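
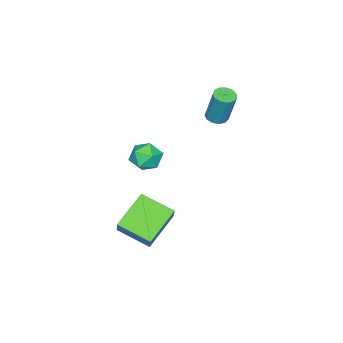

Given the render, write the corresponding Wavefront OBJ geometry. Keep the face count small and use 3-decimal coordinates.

v -3.39 3.428 2.915
v -2.952 3.822 2.757
v -2.772 4.387 4.667
v -3.21 3.992 4.825
v -3.25 3.993 2.734
v -3.069 4.558 4.645
v -3.592 3.985 2.769
v -3.411 4.55 4.679
v -3.869 3.8 2.85
v -3.689 4.364 4.76
v -3.995 3.496 2.952
v -3.815 4.061 4.862
v -3.929 3.171 3.042
v -3.748 3.736 4.952
v -3.692 2.927 3.091
v -3.511 3.492 5.001
v -3.359 2.843 3.085
v -3.178 3.407 4.995
v -3.036 2.943 3.025
v -2.855 3.508 4.935
v -2.825 3.198 2.929
v -2.645 3.763 4.839
v -2.794 3.525 2.83
v -2.614 4.09 4.74
v 1.975 3.089 3.89
v 2.258 3.512 3.155
v 3.342 2.968 4.345
v 3.625 3.391 3.61
v 3.164 3.837 4.233
v 2.32 3.912 3.952
v 3.28 2.568 3.548
v 2.436 2.643 3.267
v 3.064 3.19 2.944
v 2.992 3.974 3.367
v 2.608 2.506 4.133
v 2.536 3.29 4.556
v 3.353 1.876 -1.88
v 1.529 2.075 -0.759
v 3.126 3.615 -2.558
v 1.302 3.814 -1.437
v 4.178 2.466 -0.643
v 2.354 2.665 0.478
v 3.951 4.205 -1.321
v 2.127 4.404 -0.2
f 2 1 5
f 2 5 3
f 3 5 6
f 3 6 4
f 5 1 7
f 5 7 6
f 6 7 8
f 6 8 4
f 7 1 9
f 7 9 8
f 8 9 10
f 8 10 4
f 9 1 11
f 9 11 10
f 10 11 12
f 10 12 4
f 11 1 13
f 11 13 12
f 12 13 14
f 12 14 4
f 13 1 15
f 13 15 14
f 14 15 16
f 14 16 4
f 15 1 17
f 15 17 16
f 16 17 18
f 16 18 4
f 17 1 19
f 17 19 18
f 18 19 20
f 18 20 4
f 19 1 21
f 19 21 20
f 20 21 22
f 20 22 4
f 21 1 23
f 21 23 22
f 22 23 24
f 22 24 4
f 23 1 2
f 23 2 24
f 24 2 3
f 24 3 4
f 25 36 30
f 25 30 26
f 25 26 32
f 25 32 35
f 25 35 36
f 26 30 34
f 30 36 29
f 36 35 27
f 35 32 31
f 32 26 33
f 28 34 29
f 28 29 27
f 28 27 31
f 28 31 33
f 28 33 34
f 29 34 30
f 27 29 36
f 31 27 35
f 33 31 32
f 34 33 26
f 38 40 37
f 41 38 37
f 37 40 39
f 39 41 37
f 38 44 40
f 42 38 41
f 42 44 38
f 40 44 39
f 43 41 39
f 39 44 43
f 43 42 41
f 44 42 43



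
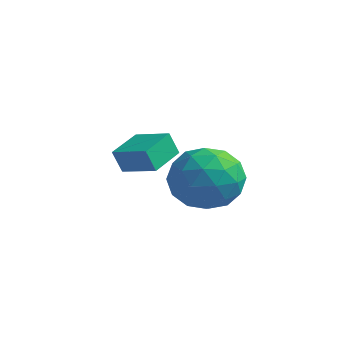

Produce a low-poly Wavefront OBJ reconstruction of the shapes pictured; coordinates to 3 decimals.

v -2.071 -2.874 2.191
v -2.288 -3.068 2.979
v -2.238 -1.642 2.447
v -2.455 -1.835 3.235
v -0.865 -2.785 2.545
v -1.082 -2.978 3.333
v -1.032 -1.552 2.801
v -1.249 -1.746 3.589
v 0.539 -2.163 3.255
v 1.692 -2.174 3.433
v 0.648 -3.866 2.447
v 1.801 -3.877 2.625
v 1.07 -3.954 3.531
v 1.003 -2.902 4.031
v 1.337 -3.138 1.849
v 1.27 -2.086 2.349
v 2.186 -2.776 2.564
v 2.021 -3.28 3.604
v 0.319 -2.76 2.276
v 0.154 -3.264 3.316
v 1.106 -2.019 3.415
v 1.234 -4.021 2.465
v 0.805 -4.067 2.998
v 1.483 -4.073 3.102
v 0.701 -2.447 3.767
v 1.379 -2.453 3.871
v 1.013 -3.499 3.929
v 0.961 -3.587 2.009
v 1.639 -3.593 2.113
v 0.857 -1.967 2.778
v 1.535 -1.973 2.882
v 1.327 -2.541 1.951
v 2.074 -2.379 3.009
v 2.138 -3.38 2.534
v 1.865 -2.946 2.078
v 1.825 -2.328 2.371
v 1.977 -2.676 3.62
v 2.041 -3.677 3.145
v 1.612 -3.722 3.678
v 1.572 -3.103 3.971
v 2.267 -3.03 3.109
v 0.299 -2.363 2.735
v 0.363 -3.364 2.26
v 0.768 -2.937 1.909
v 0.728 -2.318 2.202
v 0.202 -2.66 3.346
v 0.266 -3.661 2.871
v 0.515 -3.712 3.509
v 0.475 -3.094 3.802
v 0.073 -3.01 2.771
f 2 4 1
f 5 2 1
f 1 4 3
f 3 5 1
f 2 8 4
f 6 2 5
f 6 8 2
f 4 8 3
f 7 5 3
f 3 8 7
f 7 6 5
f 8 6 7
f 9 46 25
f 46 20 49
f 25 49 14
f 46 49 25
f 9 25 21
f 25 14 26
f 21 26 10
f 25 26 21
f 9 21 30
f 21 10 31
f 30 31 16
f 21 31 30
f 9 30 42
f 30 16 45
f 42 45 19
f 30 45 42
f 9 42 46
f 42 19 50
f 46 50 20
f 42 50 46
f 10 26 37
f 26 14 40
f 37 40 18
f 26 40 37
f 14 49 27
f 49 20 48
f 27 48 13
f 49 48 27
f 20 50 47
f 50 19 43
f 47 43 11
f 50 43 47
f 19 45 44
f 45 16 32
f 44 32 15
f 45 32 44
f 16 31 36
f 31 10 33
f 36 33 17
f 31 33 36
f 12 38 24
f 38 18 39
f 24 39 13
f 38 39 24
f 12 24 22
f 24 13 23
f 22 23 11
f 24 23 22
f 12 22 29
f 22 11 28
f 29 28 15
f 22 28 29
f 12 29 34
f 29 15 35
f 34 35 17
f 29 35 34
f 12 34 38
f 34 17 41
f 38 41 18
f 34 41 38
f 13 39 27
f 39 18 40
f 27 40 14
f 39 40 27
f 11 23 47
f 23 13 48
f 47 48 20
f 23 48 47
f 15 28 44
f 28 11 43
f 44 43 19
f 28 43 44
f 17 35 36
f 35 15 32
f 36 32 16
f 35 32 36
f 18 41 37
f 41 17 33
f 37 33 10
f 41 33 37



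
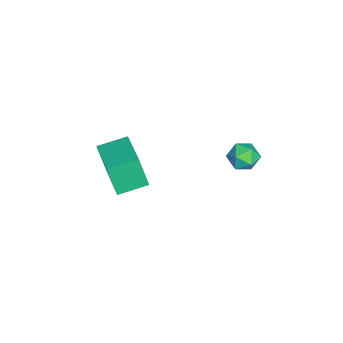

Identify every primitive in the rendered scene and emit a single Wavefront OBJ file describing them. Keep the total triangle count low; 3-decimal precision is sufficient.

v 3.192 1.576 1.121
v 3.503 1.043 1.362
v 2.457 1.497 1.898
v 2.768 0.964 2.139
v 3.051 1.562 2.184
v 3.505 1.61 1.704
v 2.455 0.93 1.556
v 2.909 0.978 1.076
v 3.048 0.644 1.631
v 3.416 1.034 2.019
v 2.544 1.506 1.241
v 2.912 1.896 1.629
v 2.835 -3.729 -0.185
v 2.67 -4.123 1.158
v 2.341 -2.654 0.069
v 2.176 -3.048 1.413
v 4.464 -3.072 0.207
v 4.299 -3.466 1.551
v 3.97 -1.997 0.462
v 3.805 -2.391 1.805
f 1 12 6
f 1 6 2
f 1 2 8
f 1 8 11
f 1 11 12
f 2 6 10
f 6 12 5
f 12 11 3
f 11 8 7
f 8 2 9
f 4 10 5
f 4 5 3
f 4 3 7
f 4 7 9
f 4 9 10
f 5 10 6
f 3 5 12
f 7 3 11
f 9 7 8
f 10 9 2
f 14 16 13
f 17 14 13
f 13 16 15
f 15 17 13
f 14 20 16
f 18 14 17
f 18 20 14
f 16 20 15
f 19 17 15
f 15 20 19
f 19 18 17
f 20 18 19



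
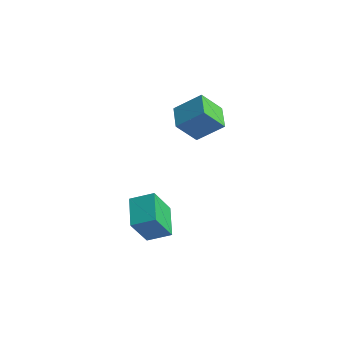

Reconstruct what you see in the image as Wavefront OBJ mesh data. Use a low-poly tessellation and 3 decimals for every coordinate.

v -1.048 -2.881 -2.428
v -2.372 -2.151 -1.451
v -1.418 -1.839 -3.707
v -2.742 -1.109 -2.729
v -0.278 -2.071 -1.991
v -1.602 -1.341 -1.013
v -0.648 -1.029 -3.269
v -1.972 -0.299 -2.292
v -3.24 0.779 2.091
v -4.459 1.421 2.734
v -3.209 1.862 1.068
v -4.428 2.503 1.711
v -2.272 1.657 3.049
v -3.491 2.298 3.692
v -2.241 2.739 2.026
v -3.46 3.381 2.669
f 2 4 1
f 5 2 1
f 1 4 3
f 3 5 1
f 2 8 4
f 6 2 5
f 6 8 2
f 4 8 3
f 7 5 3
f 3 8 7
f 7 6 5
f 8 6 7
f 10 12 9
f 13 10 9
f 9 12 11
f 11 13 9
f 10 16 12
f 14 10 13
f 14 16 10
f 12 16 11
f 15 13 11
f 11 16 15
f 15 14 13
f 16 14 15



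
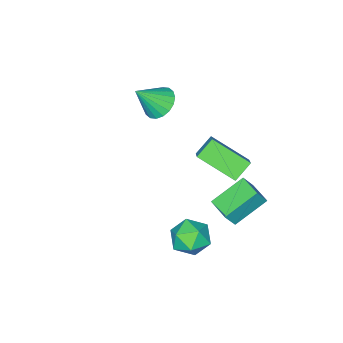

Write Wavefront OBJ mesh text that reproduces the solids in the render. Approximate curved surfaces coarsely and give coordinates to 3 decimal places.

v 2.699 2.662 -3.013
v 3.52 2.968 -2.604
v 3.52 2.012 -4.176
v 4.341 2.318 -3.767
v 3.821 1.622 -3.343
v 3.313 2.024 -2.624
v 3.727 2.956 -4.156
v 3.219 3.358 -3.437
v 4.156 3.15 -3.311
v 4.214 2.326 -2.808
v 2.826 2.654 -3.972
v 2.884 1.83 -3.469
v 0.166 -2.714 -0.14
v 0.85 -2.596 -0.665
v 1.154 -3.186 1.04
v 0.812 -2.251 -0.495
v 0.646 -1.997 -0.254
v 0.385 -1.885 0.009
v 0.08 -1.937 0.243
v -0.207 -2.143 0.4
v -0.42 -2.462 0.451
v -0.518 -2.831 0.385
v -0.479 -3.177 0.215
v -0.313 -3.431 -0.026
v -0.052 -3.543 -0.289
v 0.252 -3.49 -0.523
v 0.539 -3.284 -0.681
v 0.753 -2.965 -0.732
v 0.874 0.181 -1.204
v 0.038 0.254 -0.525
v 0.219 1.798 -2.183
v -0.617 1.87 -1.503
v 1.437 0.79 -0.577
v 0.601 0.862 0.103
v 0.782 2.406 -1.555
v -0.054 2.479 -0.876
v 1.141 1.973 -3.635
v -0.309 2.421 -2.687
v 1.45 3.069 -3.681
v -0.001 3.518 -2.733
v 1.661 1.862 -2.787
v 0.21 2.311 -1.839
v 1.969 2.959 -2.833
v 0.519 3.407 -1.885
f 1 12 6
f 1 6 2
f 1 2 8
f 1 8 11
f 1 11 12
f 2 6 10
f 6 12 5
f 12 11 3
f 11 8 7
f 8 2 9
f 4 10 5
f 4 5 3
f 4 3 7
f 4 7 9
f 4 9 10
f 5 10 6
f 3 5 12
f 7 3 11
f 9 7 8
f 10 9 2
f 14 13 16
f 14 16 15
f 16 13 17
f 16 17 15
f 17 13 18
f 17 18 15
f 18 13 19
f 18 19 15
f 19 13 20
f 19 20 15
f 20 13 21
f 20 21 15
f 21 13 22
f 21 22 15
f 22 13 23
f 22 23 15
f 23 13 24
f 23 24 15
f 24 13 25
f 24 25 15
f 25 13 26
f 25 26 15
f 26 13 27
f 26 27 15
f 27 13 28
f 27 28 15
f 28 13 14
f 28 14 15
f 30 32 29
f 33 30 29
f 29 32 31
f 31 33 29
f 30 36 32
f 34 30 33
f 34 36 30
f 32 36 31
f 35 33 31
f 31 36 35
f 35 34 33
f 36 34 35
f 38 40 37
f 41 38 37
f 37 40 39
f 39 41 37
f 38 44 40
f 42 38 41
f 42 44 38
f 40 44 39
f 43 41 39
f 39 44 43
f 43 42 41
f 44 42 43



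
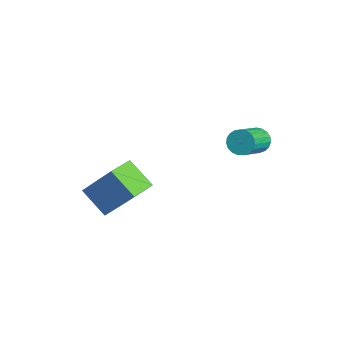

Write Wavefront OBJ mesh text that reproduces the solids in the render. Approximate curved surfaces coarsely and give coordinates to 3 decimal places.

v 1.093 2.688 0.662
v 1.356 3.114 0.935
v 2.17 2.137 1.672
v 1.907 1.712 1.398
v 1.172 3.069 1.078
v 1.987 2.092 1.815
v 0.975 2.959 1.15
v 1.79 1.982 1.886
v 0.798 2.801 1.137
v 1.613 1.824 1.873
v 0.672 2.624 1.041
v 1.487 1.648 1.778
v 0.619 2.459 0.881
v 1.434 1.482 1.617
v 0.648 2.333 0.682
v 1.462 1.356 1.419
v 0.753 2.268 0.48
v 1.568 1.291 1.216
v 0.917 2.276 0.309
v 1.732 1.299 1.046
v 1.112 2.356 0.199
v 1.927 1.379 0.936
v 1.303 2.493 0.169
v 2.118 1.516 0.906
v 1.458 2.664 0.225
v 2.273 1.687 0.961
v 1.549 2.839 0.356
v 2.364 1.862 1.092
v 1.562 2.988 0.539
v 2.377 2.011 1.276
v 1.494 3.085 0.744
v 2.308 2.108 1.481
v -1.698 -1.609 -4.002
v -2.681 -2.181 -3.118
v -0.76 -0.732 -2.392
v -1.742 -1.303 -1.508
v -1.018 -2.577 -3.872
v -2 -3.148 -2.988
v -0.079 -1.699 -2.262
v -1.062 -2.271 -1.378
f 2 1 5
f 2 5 3
f 3 5 6
f 3 6 4
f 5 1 7
f 5 7 6
f 6 7 8
f 6 8 4
f 7 1 9
f 7 9 8
f 8 9 10
f 8 10 4
f 9 1 11
f 9 11 10
f 10 11 12
f 10 12 4
f 11 1 13
f 11 13 12
f 12 13 14
f 12 14 4
f 13 1 15
f 13 15 14
f 14 15 16
f 14 16 4
f 15 1 17
f 15 17 16
f 16 17 18
f 16 18 4
f 17 1 19
f 17 19 18
f 18 19 20
f 18 20 4
f 19 1 21
f 19 21 20
f 20 21 22
f 20 22 4
f 21 1 23
f 21 23 22
f 22 23 24
f 22 24 4
f 23 1 25
f 23 25 24
f 24 25 26
f 24 26 4
f 25 1 27
f 25 27 26
f 26 27 28
f 26 28 4
f 27 1 29
f 27 29 28
f 28 29 30
f 28 30 4
f 29 1 31
f 29 31 30
f 30 31 32
f 30 32 4
f 31 1 2
f 31 2 32
f 32 2 3
f 32 3 4
f 34 36 33
f 37 34 33
f 33 36 35
f 35 37 33
f 34 40 36
f 38 34 37
f 38 40 34
f 36 40 35
f 39 37 35
f 35 40 39
f 39 38 37
f 40 38 39



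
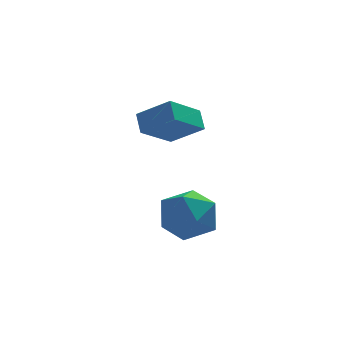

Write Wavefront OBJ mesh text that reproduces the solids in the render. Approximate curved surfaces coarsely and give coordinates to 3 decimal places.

v -0.226 -1.197 0.18
v 0.833 -1.004 0.469
v 0.327 -2.396 -1.049
v 1.386 -2.203 -0.76
v 0.702 -2.726 -0.052
v 0.36 -1.985 0.707
v 0.8 -1.415 -1.287
v 0.458 -0.674 -0.528
v 1.467 -1.139 -0.438
v 1.407 -1.949 0.325
v -0.247 -1.451 -0.905
v -0.307 -2.261 -0.142
v 0.352 0.709 1.922
v -0.748 -0.124 2.789
v 0.292 1.365 2.476
v -0.808 0.531 3.343
v 1.388 0.149 2.697
v 0.288 -0.685 3.564
v 1.328 0.804 3.251
v 0.228 -0.029 4.118
f 1 12 6
f 1 6 2
f 1 2 8
f 1 8 11
f 1 11 12
f 2 6 10
f 6 12 5
f 12 11 3
f 11 8 7
f 8 2 9
f 4 10 5
f 4 5 3
f 4 3 7
f 4 7 9
f 4 9 10
f 5 10 6
f 3 5 12
f 7 3 11
f 9 7 8
f 10 9 2
f 14 16 13
f 17 14 13
f 13 16 15
f 15 17 13
f 14 20 16
f 18 14 17
f 18 20 14
f 16 20 15
f 19 17 15
f 15 20 19
f 19 18 17
f 20 18 19



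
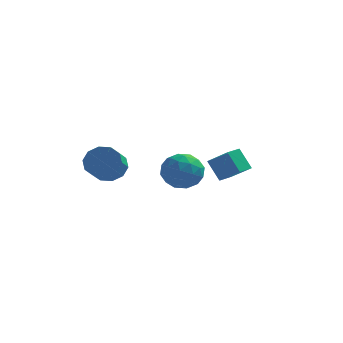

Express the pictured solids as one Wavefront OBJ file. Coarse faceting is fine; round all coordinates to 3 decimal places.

v -3.841 -1.87 -1.983
v -3.525 -2.382 -2.757
v -3.543 -3.461 -2.05
v -3.859 -2.95 -1.277
v -3.04 -2.189 -2.45
v -3.058 -3.268 -1.743
v -2.861 -1.874 -1.964
v -2.879 -2.953 -1.258
v -3.056 -1.558 -1.486
v -3.074 -2.637 -0.78
v -3.551 -1.361 -1.198
v -3.569 -2.44 -0.491
v -4.157 -1.359 -1.21
v -4.175 -2.438 -0.503
v -4.642 -1.552 -1.517
v -4.66 -2.631 -0.81
v -4.821 -1.867 -2.002
v -4.839 -2.946 -1.296
v -4.626 -2.183 -2.48
v -4.644 -3.262 -1.774
v -4.131 -2.38 -2.769
v -4.149 -3.459 -2.062
v -1.804 1.14 -3.47
v -1.097 1.884 -2.871
v -0.543 -0.284 -3.189
v 0.164 0.46 -2.59
v -0.878 0.125 -2.125
v -1.657 1.005 -2.299
v 0.017 0.595 -3.761
v -0.762 1.475 -3.935
v 0.028 1.547 -3.05
v -0.525 1.257 -2.039
v -1.115 0.343 -4.021
v -1.668 0.053 -3.01
v -1.561 1.637 -3.195
v -0.079 -0.037 -2.865
v -0.691 -0.234 -2.592
v -0.276 0.203 -2.24
v -1.89 1.121 -2.859
v -1.475 1.558 -2.507
v -1.346 0.524 -2.069
v -0.165 0.042 -3.553
v 0.25 0.479 -3.201
v -1.364 1.397 -3.82
v -0.949 1.834 -3.468
v -0.294 1.076 -3.991
v -0.484 1.876 -2.948
v 0.257 1.039 -2.783
v 0.17 1.118 -3.472
v -0.288 1.635 -3.574
v -0.809 1.705 -2.354
v -0.068 0.868 -2.189
v -0.68 0.672 -1.916
v -1.138 1.189 -2.018
v -0.148 1.507 -2.46
v -1.572 0.732 -3.871
v -0.831 -0.105 -3.706
v -0.502 0.411 -4.042
v -0.96 0.928 -4.144
v -1.897 0.561 -3.277
v -1.156 -0.276 -3.112
v -1.352 -0.035 -2.486
v -1.81 0.482 -2.588
v -1.492 0.093 -3.6
v 1.157 -2.283 -1.046
v 2.264 -2.851 -0.156
v 1.557 -1.511 -1.05
v 2.664 -2.079 -0.16
v 1.836 -2.641 -2.12
v 2.943 -3.209 -1.23
v 2.236 -1.869 -2.124
v 3.343 -2.437 -1.234
f 2 1 5
f 2 5 3
f 3 5 6
f 3 6 4
f 5 1 7
f 5 7 6
f 6 7 8
f 6 8 4
f 7 1 9
f 7 9 8
f 8 9 10
f 8 10 4
f 9 1 11
f 9 11 10
f 10 11 12
f 10 12 4
f 11 1 13
f 11 13 12
f 12 13 14
f 12 14 4
f 13 1 15
f 13 15 14
f 14 15 16
f 14 16 4
f 15 1 17
f 15 17 16
f 16 17 18
f 16 18 4
f 17 1 19
f 17 19 18
f 18 19 20
f 18 20 4
f 19 1 21
f 19 21 20
f 20 21 22
f 20 22 4
f 21 1 2
f 21 2 22
f 22 2 3
f 22 3 4
f 23 60 39
f 60 34 63
f 39 63 28
f 60 63 39
f 23 39 35
f 39 28 40
f 35 40 24
f 39 40 35
f 23 35 44
f 35 24 45
f 44 45 30
f 35 45 44
f 23 44 56
f 44 30 59
f 56 59 33
f 44 59 56
f 23 56 60
f 56 33 64
f 60 64 34
f 56 64 60
f 24 40 51
f 40 28 54
f 51 54 32
f 40 54 51
f 28 63 41
f 63 34 62
f 41 62 27
f 63 62 41
f 34 64 61
f 64 33 57
f 61 57 25
f 64 57 61
f 33 59 58
f 59 30 46
f 58 46 29
f 59 46 58
f 30 45 50
f 45 24 47
f 50 47 31
f 45 47 50
f 26 52 38
f 52 32 53
f 38 53 27
f 52 53 38
f 26 38 36
f 38 27 37
f 36 37 25
f 38 37 36
f 26 36 43
f 36 25 42
f 43 42 29
f 36 42 43
f 26 43 48
f 43 29 49
f 48 49 31
f 43 49 48
f 26 48 52
f 48 31 55
f 52 55 32
f 48 55 52
f 27 53 41
f 53 32 54
f 41 54 28
f 53 54 41
f 25 37 61
f 37 27 62
f 61 62 34
f 37 62 61
f 29 42 58
f 42 25 57
f 58 57 33
f 42 57 58
f 31 49 50
f 49 29 46
f 50 46 30
f 49 46 50
f 32 55 51
f 55 31 47
f 51 47 24
f 55 47 51
f 66 68 65
f 69 66 65
f 65 68 67
f 67 69 65
f 66 72 68
f 70 66 69
f 70 72 66
f 68 72 67
f 71 69 67
f 67 72 71
f 71 70 69
f 72 70 71



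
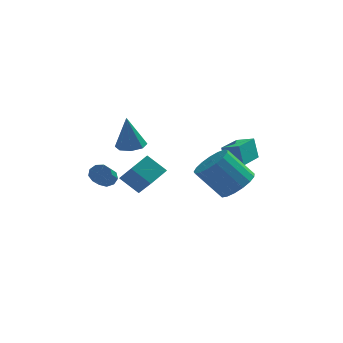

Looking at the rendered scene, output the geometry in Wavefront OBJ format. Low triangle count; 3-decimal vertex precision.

v 2.251 2.191 -2.648
v 2.018 2.496 -1.49
v 3.026 4.122 -3
v 2.793 4.427 -1.842
v 3.107 1.893 -2.398
v 2.874 2.198 -1.24
v 3.882 3.824 -2.75
v 3.649 4.129 -1.592
v -1.389 1.572 -3.54
v -2.361 1.94 -2.693
v -2.036 2.837 -4.832
v -3.008 3.205 -3.985
v -0.632 2.455 -3.055
v -1.604 2.823 -2.208
v -1.279 3.72 -4.347
v -2.251 4.088 -3.5
v -3.472 0.3 -2.503
v -2.92 0.214 -2.537
v -3.115 -1.466 -1.451
v -3.668 -1.38 -1.417
v -3.001 0.424 -2.227
v -3.196 -1.257 -1.141
v -3.302 0.576 -2.046
v -3.498 -1.105 -0.96
v -3.683 0.599 -2.079
v -3.879 -1.082 -0.993
v -3.966 0.482 -2.31
v -4.161 -1.198 -1.224
v -4.017 0.28 -2.632
v -4.212 -1.4 -1.546
v -3.813 0.088 -2.893
v -4.009 -1.592 -1.807
v -3.45 -0.005 -2.972
v -3.646 -1.686 -1.886
v -3.098 0.044 -2.831
v -3.293 -1.636 -1.745
v 2.796 0.414 -3.03
v 3.597 0.685 -2.375
v 2.305 0.878 -0.874
v 1.504 0.606 -1.53
v 3.44 1.133 -2.568
v 2.147 1.325 -1.068
v 3.135 1.416 -2.867
v 1.842 1.608 -1.367
v 2.752 1.469 -3.204
v 1.46 1.661 -1.703
v 2.38 1.28 -3.5
v 1.087 1.473 -2
v 2.103 0.893 -3.689
v 0.81 1.086 -2.189
v 1.985 0.396 -3.727
v 0.692 0.589 -2.227
v 2.052 -0.097 -3.606
v 0.76 0.096 -2.105
v 2.291 -0.473 -3.352
v 0.998 -0.28 -1.852
v 2.645 -0.645 -3.025
v 1.352 -0.453 -1.524
v 3.033 -0.576 -2.699
v 1.741 -0.383 -1.199
v 3.368 -0.279 -2.449
v 2.075 -0.087 -0.948
v 3.571 0.176 -2.332
v 2.279 0.368 -0.831
v -2.403 3.128 -1.633
v -1.865 3.714 -1.549
v -2.617 3.052 0.273
v -2.437 3.927 -1.605
v -2.988 3.671 -1.678
v -3.197 3.097 -1.724
v -2.94 2.541 -1.717
v -2.368 2.329 -1.661
v -1.817 2.585 -1.589
v -1.608 3.158 -1.542
f 2 4 1
f 5 2 1
f 1 4 3
f 3 5 1
f 2 8 4
f 6 2 5
f 6 8 2
f 4 8 3
f 7 5 3
f 3 8 7
f 7 6 5
f 8 6 7
f 10 12 9
f 13 10 9
f 9 12 11
f 11 13 9
f 10 16 12
f 14 10 13
f 14 16 10
f 12 16 11
f 15 13 11
f 11 16 15
f 15 14 13
f 16 14 15
f 18 17 21
f 18 21 19
f 19 21 22
f 19 22 20
f 21 17 23
f 21 23 22
f 22 23 24
f 22 24 20
f 23 17 25
f 23 25 24
f 24 25 26
f 24 26 20
f 25 17 27
f 25 27 26
f 26 27 28
f 26 28 20
f 27 17 29
f 27 29 28
f 28 29 30
f 28 30 20
f 29 17 31
f 29 31 30
f 30 31 32
f 30 32 20
f 31 17 33
f 31 33 32
f 32 33 34
f 32 34 20
f 33 17 35
f 33 35 34
f 34 35 36
f 34 36 20
f 35 17 18
f 35 18 36
f 36 18 19
f 36 19 20
f 38 37 41
f 38 41 39
f 39 41 42
f 39 42 40
f 41 37 43
f 41 43 42
f 42 43 44
f 42 44 40
f 43 37 45
f 43 45 44
f 44 45 46
f 44 46 40
f 45 37 47
f 45 47 46
f 46 47 48
f 46 48 40
f 47 37 49
f 47 49 48
f 48 49 50
f 48 50 40
f 49 37 51
f 49 51 50
f 50 51 52
f 50 52 40
f 51 37 53
f 51 53 52
f 52 53 54
f 52 54 40
f 53 37 55
f 53 55 54
f 54 55 56
f 54 56 40
f 55 37 57
f 55 57 56
f 56 57 58
f 56 58 40
f 57 37 59
f 57 59 58
f 58 59 60
f 58 60 40
f 59 37 61
f 59 61 60
f 60 61 62
f 60 62 40
f 61 37 63
f 61 63 62
f 62 63 64
f 62 64 40
f 63 37 38
f 63 38 64
f 64 38 39
f 64 39 40
f 66 65 68
f 66 68 67
f 68 65 69
f 68 69 67
f 69 65 70
f 69 70 67
f 70 65 71
f 70 71 67
f 71 65 72
f 71 72 67
f 72 65 73
f 72 73 67
f 73 65 74
f 73 74 67
f 74 65 66
f 74 66 67



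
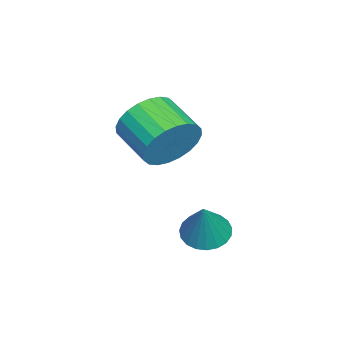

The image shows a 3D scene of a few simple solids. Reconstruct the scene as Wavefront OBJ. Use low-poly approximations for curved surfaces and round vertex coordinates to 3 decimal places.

v -1.101 -1.32 -2.82
v -0.741 -1.937 -2.974
v -0.339 -1.22 -1.44
v -0.557 -1.725 -3.091
v -0.467 -1.444 -3.161
v -0.487 -1.141 -3.172
v -0.613 -0.87 -3.123
v -0.823 -0.676 -3.021
v -1.081 -0.593 -2.884
v -1.343 -0.637 -2.737
v -1.563 -0.799 -2.604
v -1.703 -1.05 -2.508
v -1.739 -1.349 -2.466
v -1.664 -1.643 -2.486
v -1.492 -1.88 -2.563
v -1.253 -2.022 -2.685
v -0.987 -2.041 -2.83
v -1.805 -2.432 0.082
v -1.277 -2.504 0.893
v -2.148 -3.52 1.369
v -2.675 -3.448 0.558
v -1.53 -2.24 0.992
v -2.401 -3.256 1.469
v -1.825 -2.006 0.953
v -2.696 -3.022 1.429
v -2.117 -1.837 0.781
v -2.987 -2.853 1.258
v -2.361 -1.758 0.503
v -3.231 -2.774 0.979
v -2.52 -1.782 0.161
v -3.391 -2.798 0.637
v -2.571 -1.905 -0.194
v -3.441 -2.921 0.283
v -2.505 -2.108 -0.506
v -3.375 -3.124 -0.03
v -2.332 -2.36 -0.729
v -3.203 -3.376 -0.253
v -2.079 -2.624 -0.829
v -2.95 -3.64 -0.352
v -1.784 -2.858 -0.789
v -2.655 -3.874 -0.313
v -1.493 -3.027 -0.618
v -2.363 -4.043 -0.141
v -1.249 -3.106 -0.339
v -2.119 -4.122 0.137
v -1.089 -3.082 0.003
v -1.96 -4.098 0.479
v -1.039 -2.959 0.357
v -1.909 -3.975 0.834
v -1.105 -2.756 0.67
v -1.975 -3.772 1.146
f 2 1 4
f 2 4 3
f 4 1 5
f 4 5 3
f 5 1 6
f 5 6 3
f 6 1 7
f 6 7 3
f 7 1 8
f 7 8 3
f 8 1 9
f 8 9 3
f 9 1 10
f 9 10 3
f 10 1 11
f 10 11 3
f 11 1 12
f 11 12 3
f 12 1 13
f 12 13 3
f 13 1 14
f 13 14 3
f 14 1 15
f 14 15 3
f 15 1 16
f 15 16 3
f 16 1 17
f 16 17 3
f 17 1 2
f 17 2 3
f 19 18 22
f 19 22 20
f 20 22 23
f 20 23 21
f 22 18 24
f 22 24 23
f 23 24 25
f 23 25 21
f 24 18 26
f 24 26 25
f 25 26 27
f 25 27 21
f 26 18 28
f 26 28 27
f 27 28 29
f 27 29 21
f 28 18 30
f 28 30 29
f 29 30 31
f 29 31 21
f 30 18 32
f 30 32 31
f 31 32 33
f 31 33 21
f 32 18 34
f 32 34 33
f 33 34 35
f 33 35 21
f 34 18 36
f 34 36 35
f 35 36 37
f 35 37 21
f 36 18 38
f 36 38 37
f 37 38 39
f 37 39 21
f 38 18 40
f 38 40 39
f 39 40 41
f 39 41 21
f 40 18 42
f 40 42 41
f 41 42 43
f 41 43 21
f 42 18 44
f 42 44 43
f 43 44 45
f 43 45 21
f 44 18 46
f 44 46 45
f 45 46 47
f 45 47 21
f 46 18 48
f 46 48 47
f 47 48 49
f 47 49 21
f 48 18 50
f 48 50 49
f 49 50 51
f 49 51 21
f 50 18 19
f 50 19 51
f 51 19 20
f 51 20 21



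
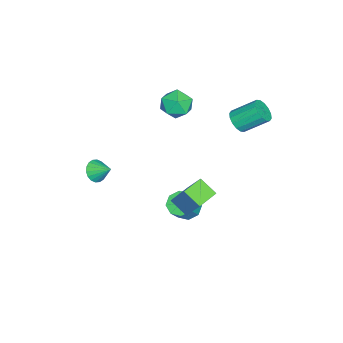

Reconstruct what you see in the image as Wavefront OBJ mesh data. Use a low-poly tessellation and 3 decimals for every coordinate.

v -4.938 -0.545 2.69
v -4.274 0.025 1.949
v -3.486 -1.585 3.191
v -2.822 -1.015 2.45
v -3.22 -0.487 3.386
v -4.117 0.156 3.077
v -3.643 -1.716 2.063
v -4.54 -1.073 1.754
v -3.474 -0.699 1.562
v -3.212 0.06 2.379
v -4.548 -1.62 2.761
v -4.286 -0.861 3.578
v -3.042 3.271 2.673
v -2.685 3.78 2.124
v -3.021 5.218 3.237
v -3.378 4.709 3.787
v -3.099 3.769 2.012
v -3.436 5.208 3.125
v -3.499 3.625 2.078
v -3.835 5.063 3.191
v -3.776 3.386 2.303
v -4.112 4.824 3.416
v -3.856 3.116 2.628
v -4.192 4.554 3.741
v -3.718 2.887 2.964
v -4.055 4.326 4.078
v -3.399 2.762 3.223
v -3.735 4.2 4.336
v -2.984 2.772 3.335
v -3.321 4.211 4.448
v -2.585 2.917 3.269
v -2.921 4.355 4.382
v -2.308 3.156 3.044
v -2.644 4.594 4.157
v -2.228 3.426 2.719
v -2.564 4.864 3.832
v -2.365 3.654 2.382
v -2.702 5.093 3.496
v 0.971 -4.145 -0.634
v 1.744 -4.193 -0.873
v 1.249 -3.115 0.054
v 1.594 -3.985 -1.126
v 1.321 -3.807 -1.282
v 0.979 -3.697 -1.309
v 0.635 -3.676 -1.202
v 0.358 -3.748 -0.983
v 0.203 -3.898 -0.695
v 0.199 -4.098 -0.395
v 0.349 -4.306 -0.142
v 0.621 -4.483 0.014
v 0.964 -4.594 0.041
v 1.307 -4.615 -0.066
v 1.585 -4.543 -0.285
v 1.74 -4.393 -0.573
v -1.019 0.849 -4.448
v -0.311 1.141 -4.941
v 0.506 0.943 -3.884
v -0.201 0.651 -3.392
v -0.629 1.657 -4.598
v 0.189 1.459 -3.542
v -1.174 1.701 -4.168
v -0.357 1.503 -3.112
v -1.629 1.245 -3.902
v -0.812 1.047 -2.845
v -1.726 0.557 -3.956
v -0.909 0.359 -2.899
v -1.409 0.041 -4.298
v -0.591 -0.157 -3.242
v -0.863 -0.003 -4.728
v -0.046 -0.201 -3.672
v -0.408 0.453 -4.995
v 0.409 0.255 -3.938
v 1.633 1.66 -0.019
v 2.287 2.666 1.692
v 1.978 2.696 -0.76
v 2.633 3.702 0.951
v 2.947 1.098 -0.191
v 3.602 2.104 1.52
v 3.293 2.134 -0.932
v 3.947 3.14 0.779
f 1 12 6
f 1 6 2
f 1 2 8
f 1 8 11
f 1 11 12
f 2 6 10
f 6 12 5
f 12 11 3
f 11 8 7
f 8 2 9
f 4 10 5
f 4 5 3
f 4 3 7
f 4 7 9
f 4 9 10
f 5 10 6
f 3 5 12
f 7 3 11
f 9 7 8
f 10 9 2
f 14 13 17
f 14 17 15
f 15 17 18
f 15 18 16
f 17 13 19
f 17 19 18
f 18 19 20
f 18 20 16
f 19 13 21
f 19 21 20
f 20 21 22
f 20 22 16
f 21 13 23
f 21 23 22
f 22 23 24
f 22 24 16
f 23 13 25
f 23 25 24
f 24 25 26
f 24 26 16
f 25 13 27
f 25 27 26
f 26 27 28
f 26 28 16
f 27 13 29
f 27 29 28
f 28 29 30
f 28 30 16
f 29 13 31
f 29 31 30
f 30 31 32
f 30 32 16
f 31 13 33
f 31 33 32
f 32 33 34
f 32 34 16
f 33 13 35
f 33 35 34
f 34 35 36
f 34 36 16
f 35 13 37
f 35 37 36
f 36 37 38
f 36 38 16
f 37 13 14
f 37 14 38
f 38 14 15
f 38 15 16
f 40 39 42
f 40 42 41
f 42 39 43
f 42 43 41
f 43 39 44
f 43 44 41
f 44 39 45
f 44 45 41
f 45 39 46
f 45 46 41
f 46 39 47
f 46 47 41
f 47 39 48
f 47 48 41
f 48 39 49
f 48 49 41
f 49 39 50
f 49 50 41
f 50 39 51
f 50 51 41
f 51 39 52
f 51 52 41
f 52 39 53
f 52 53 41
f 53 39 54
f 53 54 41
f 54 39 40
f 54 40 41
f 56 55 59
f 56 59 57
f 57 59 60
f 57 60 58
f 59 55 61
f 59 61 60
f 60 61 62
f 60 62 58
f 61 55 63
f 61 63 62
f 62 63 64
f 62 64 58
f 63 55 65
f 63 65 64
f 64 65 66
f 64 66 58
f 65 55 67
f 65 67 66
f 66 67 68
f 66 68 58
f 67 55 69
f 67 69 68
f 68 69 70
f 68 70 58
f 69 55 71
f 69 71 70
f 70 71 72
f 70 72 58
f 71 55 56
f 71 56 72
f 72 56 57
f 72 57 58
f 74 76 73
f 77 74 73
f 73 76 75
f 75 77 73
f 74 80 76
f 78 74 77
f 78 80 74
f 76 80 75
f 79 77 75
f 75 80 79
f 79 78 77
f 80 78 79



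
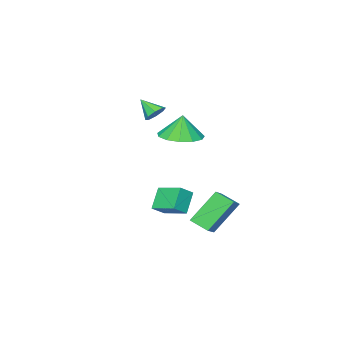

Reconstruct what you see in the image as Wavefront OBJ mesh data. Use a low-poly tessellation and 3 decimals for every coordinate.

v -2.269 -1.942 -2.55
v -1.574 -2.048 -2.054
v -2.357 -0.557 -2.128
v -1.662 -0.664 -1.633
v -1.518 -1.596 -3.527
v -0.823 -1.703 -3.032
v -1.606 -0.212 -3.106
v -0.911 -0.318 -2.61
v -4.056 0.763 -2.968
v -3.812 -0.149 -2.534
v -3.098 1.317 -2.345
v -2.853 0.404 -1.911
v -2.807 0.356 -4.529
v -2.562 -0.557 -4.095
v -1.848 0.909 -3.906
v -1.604 -0.003 -3.472
v -1.253 -0.234 1.922
v -0.271 -0.65 2.006
v -1.347 -0.206 3.158
v -0.202 -0.051 1.998
v -0.466 0.49 1.965
v -0.981 0.8 1.918
v -1.582 0.783 1.873
v -2.078 0.442 1.843
v -2.313 -0.114 1.839
v -2.211 -0.707 1.86
v -1.805 -1.151 1.901
v -1.223 -1.304 1.949
v -0.651 -1.117 1.988
v -2.647 -3.349 2.015
v -2.29 -3.002 2.349
v -2.493 -4.211 2.745
v -2.73 -2.974 2.476
v -3.122 -3.165 2.332
v -3.236 -3.465 2.003
v -3.004 -3.696 1.681
v -2.564 -3.724 1.554
v -2.172 -3.533 1.698
v -2.059 -3.233 2.027
f 2 4 1
f 5 2 1
f 1 4 3
f 3 5 1
f 2 8 4
f 6 2 5
f 6 8 2
f 4 8 3
f 7 5 3
f 3 8 7
f 7 6 5
f 8 6 7
f 10 12 9
f 13 10 9
f 9 12 11
f 11 13 9
f 10 16 12
f 14 10 13
f 14 16 10
f 12 16 11
f 15 13 11
f 11 16 15
f 15 14 13
f 16 14 15
f 18 17 20
f 18 20 19
f 20 17 21
f 20 21 19
f 21 17 22
f 21 22 19
f 22 17 23
f 22 23 19
f 23 17 24
f 23 24 19
f 24 17 25
f 24 25 19
f 25 17 26
f 25 26 19
f 26 17 27
f 26 27 19
f 27 17 28
f 27 28 19
f 28 17 29
f 28 29 19
f 29 17 18
f 29 18 19
f 31 30 33
f 31 33 32
f 33 30 34
f 33 34 32
f 34 30 35
f 34 35 32
f 35 30 36
f 35 36 32
f 36 30 37
f 36 37 32
f 37 30 38
f 37 38 32
f 38 30 39
f 38 39 32
f 39 30 31
f 39 31 32



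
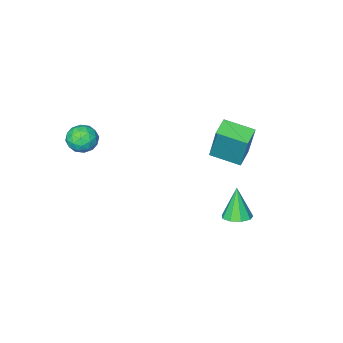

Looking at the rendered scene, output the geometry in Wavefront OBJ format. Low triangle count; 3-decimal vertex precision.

v 2.045 -1.487 3.529
v 2.71 -1.447 3.337
v 1.99 -2.533 3.123
v 2.655 -2.493 2.931
v 2.49 -2.515 3.604
v 2.524 -1.869 3.855
v 2.176 -2.111 2.605
v 2.21 -1.465 2.856
v 2.792 -1.833 2.765
v 2.985 -2.083 3.383
v 1.715 -1.897 3.077
v 1.908 -2.147 3.695
v 2.382 -1.376 3.469
v 2.318 -2.604 2.991
v 2.22 -2.618 3.387
v 2.612 -2.594 3.274
v 2.272 -1.624 3.773
v 2.664 -1.6 3.66
v 2.534 -2.228 3.817
v 2.036 -2.38 2.8
v 2.428 -2.356 2.687
v 2.088 -1.386 3.186
v 2.48 -1.362 3.073
v 2.166 -1.752 2.643
v 2.821 -1.578 3.02
v 2.789 -2.193 2.781
v 2.508 -1.968 2.589
v 2.527 -1.589 2.737
v 2.935 -1.726 3.383
v 2.903 -2.34 3.144
v 2.806 -2.353 3.54
v 2.825 -1.974 3.688
v 2.983 -1.952 3.047
v 1.797 -1.64 3.316
v 1.765 -2.254 3.077
v 1.875 -2.006 2.772
v 1.894 -1.627 2.92
v 1.911 -1.787 3.679
v 1.879 -2.402 3.44
v 2.173 -2.391 3.723
v 2.192 -2.012 3.871
v 1.717 -2.028 3.413
v -2.747 -0.098 1.964
v -2.666 0.428 3.683
v -3.505 0.957 1.677
v -3.423 1.483 3.396
v -2.017 0.377 1.784
v -1.935 0.903 3.503
v -2.774 1.432 1.497
v -2.693 1.958 3.216
v -1.251 3.28 0.401
v -0.661 3.136 0.464
v -1.489 2.9 1.759
v -0.722 3.536 0.566
v -1.03 3.816 0.59
v -1.441 3.846 0.526
v -1.763 3.61 0.403
v -1.845 3.22 0.28
v -1.649 2.858 0.213
v -1.267 2.693 0.234
v -0.876 2.803 0.334
f 1 38 17
f 38 12 41
f 17 41 6
f 38 41 17
f 1 17 13
f 17 6 18
f 13 18 2
f 17 18 13
f 1 13 22
f 13 2 23
f 22 23 8
f 13 23 22
f 1 22 34
f 22 8 37
f 34 37 11
f 22 37 34
f 1 34 38
f 34 11 42
f 38 42 12
f 34 42 38
f 2 18 29
f 18 6 32
f 29 32 10
f 18 32 29
f 6 41 19
f 41 12 40
f 19 40 5
f 41 40 19
f 12 42 39
f 42 11 35
f 39 35 3
f 42 35 39
f 11 37 36
f 37 8 24
f 36 24 7
f 37 24 36
f 8 23 28
f 23 2 25
f 28 25 9
f 23 25 28
f 4 30 16
f 30 10 31
f 16 31 5
f 30 31 16
f 4 16 14
f 16 5 15
f 14 15 3
f 16 15 14
f 4 14 21
f 14 3 20
f 21 20 7
f 14 20 21
f 4 21 26
f 21 7 27
f 26 27 9
f 21 27 26
f 4 26 30
f 26 9 33
f 30 33 10
f 26 33 30
f 5 31 19
f 31 10 32
f 19 32 6
f 31 32 19
f 3 15 39
f 15 5 40
f 39 40 12
f 15 40 39
f 7 20 36
f 20 3 35
f 36 35 11
f 20 35 36
f 9 27 28
f 27 7 24
f 28 24 8
f 27 24 28
f 10 33 29
f 33 9 25
f 29 25 2
f 33 25 29
f 44 46 43
f 47 44 43
f 43 46 45
f 45 47 43
f 44 50 46
f 48 44 47
f 48 50 44
f 46 50 45
f 49 47 45
f 45 50 49
f 49 48 47
f 50 48 49
f 52 51 54
f 52 54 53
f 54 51 55
f 54 55 53
f 55 51 56
f 55 56 53
f 56 51 57
f 56 57 53
f 57 51 58
f 57 58 53
f 58 51 59
f 58 59 53
f 59 51 60
f 59 60 53
f 60 51 61
f 60 61 53
f 61 51 52
f 61 52 53



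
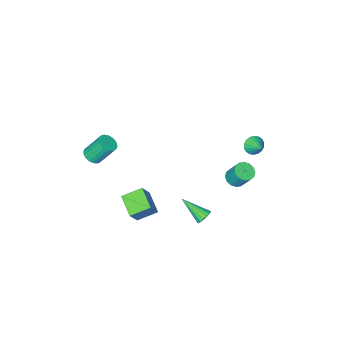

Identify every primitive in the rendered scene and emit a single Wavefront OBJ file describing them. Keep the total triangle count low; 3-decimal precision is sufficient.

v -2.921 3.268 2.572
v -2.421 2.982 2.826
v -2.699 4.132 3.108
v -2.315 3.099 2.594
v -2.329 3.249 2.358
v -2.46 3.403 2.164
v -2.683 3.53 2.051
v -2.953 3.606 2.041
v -3.216 3.615 2.137
v -3.421 3.555 2.318
v -3.527 3.438 2.55
v -3.513 3.288 2.786
v -3.382 3.134 2.98
v -3.159 3.006 3.093
v -2.889 2.931 3.103
v -2.626 2.922 3.008
v 1.883 4.601 0.178
v 2.314 4.554 -0.109
v 2.377 3.239 1.142
v 2.381 4.708 0.074
v 2.334 4.838 0.281
v 2.184 4.913 0.465
v 1.965 4.917 0.583
v 1.727 4.849 0.608
v 1.525 4.723 0.535
v 1.405 4.57 0.38
v 1.394 4.424 0.179
v 1.495 4.318 -0.022
v 1.685 4.278 -0.178
v 1.921 4.311 -0.251
v 2.148 4.411 -0.227
v 2.914 -4.079 -0.384
v 3.317 -3.585 -0.438
v 2.689 -2.927 0.891
v 2.286 -3.421 0.944
v 3.122 -3.503 -0.571
v 2.494 -2.846 0.758
v 2.896 -3.509 -0.675
v 2.267 -2.851 0.654
v 2.672 -3.602 -0.735
v 2.043 -2.944 0.594
v 2.485 -3.767 -0.742
v 1.856 -3.109 0.587
v 2.363 -3.98 -0.694
v 1.735 -3.322 0.635
v 2.325 -4.207 -0.599
v 1.697 -3.55 0.73
v 2.377 -4.416 -0.471
v 1.749 -3.758 0.857
v 2.511 -4.573 -0.331
v 1.883 -3.915 0.998
v 2.706 -4.654 -0.198
v 2.078 -3.997 1.131
v 2.933 -4.649 -0.094
v 2.304 -3.991 1.235
v 3.157 -4.556 -0.034
v 2.528 -3.898 1.295
v 3.344 -4.391 -0.027
v 2.715 -3.733 1.302
v 3.465 -4.178 -0.075
v 2.837 -3.52 1.254
v 3.503 -3.95 -0.17
v 2.875 -3.293 1.159
v 3.451 -3.742 -0.297
v 2.823 -3.084 1.031
v 3.133 0.229 -3.037
v 2.708 -1.056 -2.517
v 2.07 0.799 -2.499
v 1.645 -0.486 -1.979
v 3.855 0.466 -1.861
v 3.43 -0.819 -1.341
v 2.792 1.036 -1.323
v 2.367 -0.249 -0.803
v -1.928 2.881 -0.185
v -1.347 3.128 -0.29
v -1.431 3.806 0.84
v -2.012 3.559 0.945
v -1.558 3.34 -0.433
v -1.642 4.018 0.697
v -1.867 3.429 -0.509
v -1.951 4.107 0.62
v -2.193 3.371 -0.499
v -2.277 4.049 0.63
v -2.448 3.182 -0.404
v -2.532 3.86 0.725
v -2.564 2.912 -0.251
v -2.648 3.59 0.879
v -2.509 2.634 -0.08
v -2.593 3.312 1.05
v -2.298 2.422 0.063
v -2.382 3.1 1.193
v -1.989 2.333 0.14
v -2.073 3.011 1.269
v -1.663 2.391 0.13
v -1.747 3.069 1.259
v -1.408 2.58 0.035
v -1.492 3.258 1.164
v -1.292 2.85 -0.119
v -1.376 3.528 1.011
f 2 1 4
f 2 4 3
f 4 1 5
f 4 5 3
f 5 1 6
f 5 6 3
f 6 1 7
f 6 7 3
f 7 1 8
f 7 8 3
f 8 1 9
f 8 9 3
f 9 1 10
f 9 10 3
f 10 1 11
f 10 11 3
f 11 1 12
f 11 12 3
f 12 1 13
f 12 13 3
f 13 1 14
f 13 14 3
f 14 1 15
f 14 15 3
f 15 1 16
f 15 16 3
f 16 1 2
f 16 2 3
f 18 17 20
f 18 20 19
f 20 17 21
f 20 21 19
f 21 17 22
f 21 22 19
f 22 17 23
f 22 23 19
f 23 17 24
f 23 24 19
f 24 17 25
f 24 25 19
f 25 17 26
f 25 26 19
f 26 17 27
f 26 27 19
f 27 17 28
f 27 28 19
f 28 17 29
f 28 29 19
f 29 17 30
f 29 30 19
f 30 17 31
f 30 31 19
f 31 17 18
f 31 18 19
f 33 32 36
f 33 36 34
f 34 36 37
f 34 37 35
f 36 32 38
f 36 38 37
f 37 38 39
f 37 39 35
f 38 32 40
f 38 40 39
f 39 40 41
f 39 41 35
f 40 32 42
f 40 42 41
f 41 42 43
f 41 43 35
f 42 32 44
f 42 44 43
f 43 44 45
f 43 45 35
f 44 32 46
f 44 46 45
f 45 46 47
f 45 47 35
f 46 32 48
f 46 48 47
f 47 48 49
f 47 49 35
f 48 32 50
f 48 50 49
f 49 50 51
f 49 51 35
f 50 32 52
f 50 52 51
f 51 52 53
f 51 53 35
f 52 32 54
f 52 54 53
f 53 54 55
f 53 55 35
f 54 32 56
f 54 56 55
f 55 56 57
f 55 57 35
f 56 32 58
f 56 58 57
f 57 58 59
f 57 59 35
f 58 32 60
f 58 60 59
f 59 60 61
f 59 61 35
f 60 32 62
f 60 62 61
f 61 62 63
f 61 63 35
f 62 32 64
f 62 64 63
f 63 64 65
f 63 65 35
f 64 32 33
f 64 33 65
f 65 33 34
f 65 34 35
f 67 69 66
f 70 67 66
f 66 69 68
f 68 70 66
f 67 73 69
f 71 67 70
f 71 73 67
f 69 73 68
f 72 70 68
f 68 73 72
f 72 71 70
f 73 71 72
f 75 74 78
f 75 78 76
f 76 78 79
f 76 79 77
f 78 74 80
f 78 80 79
f 79 80 81
f 79 81 77
f 80 74 82
f 80 82 81
f 81 82 83
f 81 83 77
f 82 74 84
f 82 84 83
f 83 84 85
f 83 85 77
f 84 74 86
f 84 86 85
f 85 86 87
f 85 87 77
f 86 74 88
f 86 88 87
f 87 88 89
f 87 89 77
f 88 74 90
f 88 90 89
f 89 90 91
f 89 91 77
f 90 74 92
f 90 92 91
f 91 92 93
f 91 93 77
f 92 74 94
f 92 94 93
f 93 94 95
f 93 95 77
f 94 74 96
f 94 96 95
f 95 96 97
f 95 97 77
f 96 74 98
f 96 98 97
f 97 98 99
f 97 99 77
f 98 74 75
f 98 75 99
f 99 75 76
f 99 76 77



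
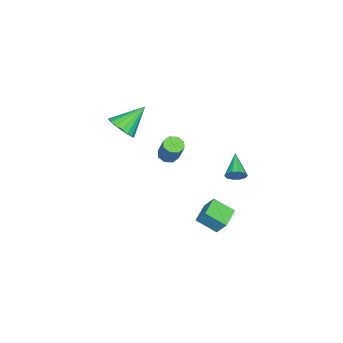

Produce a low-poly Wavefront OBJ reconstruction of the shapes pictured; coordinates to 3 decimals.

v 2.497 -0.241 2.933
v 2.94 -0.659 2.895
v 3.566 -0.117 4.229
v 3.123 0.301 4.267
v 3.052 -0.26 2.68
v 3.678 0.283 4.015
v 2.839 0.15 2.614
v 3.464 0.693 3.948
v 2.426 0.331 2.734
v 3.051 0.873 4.068
v 2.054 0.177 2.971
v 2.68 0.719 4.305
v 1.942 -0.223 3.185
v 2.568 0.32 4.52
v 2.156 -0.633 3.252
v 2.781 -0.09 4.586
v 2.569 -0.813 3.132
v 3.194 -0.271 4.466
v -0.206 -4.047 2.471
v 0.616 -3.727 2.898
v -1.294 -3.033 3.809
v 0.536 -3.42 2.599
v 0.308 -3.237 2.275
v -0.021 -3.214 1.99
v -0.387 -3.356 1.8
v -0.717 -3.636 1.744
v -0.946 -3.996 1.831
v -1.029 -4.367 2.045
v -0.948 -4.675 2.344
v -0.721 -4.858 2.668
v -0.391 -4.88 2.953
v -0.025 -4.738 3.143
v 0.305 -4.459 3.199
v 0.534 -4.098 3.112
v 1.632 1.539 -1.428
v 1.83 2.147 -0.57
v 1.49 2.707 -2.223
v 1.689 3.315 -1.365
v 2.971 1.505 -1.715
v 3.17 2.113 -0.857
v 2.83 2.673 -2.51
v 3.028 3.281 -1.652
v 2.932 3.746 2.471
v 3.274 3.631 2.975
v 1.588 3.254 3.269
v 3.153 3.994 2.994
v 2.947 4.262 2.814
v 2.736 4.333 2.502
v 2.6 4.18 2.178
v 2.591 3.861 1.966
v 2.712 3.498 1.947
v 2.917 3.23 2.127
v 3.129 3.159 2.439
v 3.265 3.312 2.763
f 2 1 5
f 2 5 3
f 3 5 6
f 3 6 4
f 5 1 7
f 5 7 6
f 6 7 8
f 6 8 4
f 7 1 9
f 7 9 8
f 8 9 10
f 8 10 4
f 9 1 11
f 9 11 10
f 10 11 12
f 10 12 4
f 11 1 13
f 11 13 12
f 12 13 14
f 12 14 4
f 13 1 15
f 13 15 14
f 14 15 16
f 14 16 4
f 15 1 17
f 15 17 16
f 16 17 18
f 16 18 4
f 17 1 2
f 17 2 18
f 18 2 3
f 18 3 4
f 20 19 22
f 20 22 21
f 22 19 23
f 22 23 21
f 23 19 24
f 23 24 21
f 24 19 25
f 24 25 21
f 25 19 26
f 25 26 21
f 26 19 27
f 26 27 21
f 27 19 28
f 27 28 21
f 28 19 29
f 28 29 21
f 29 19 30
f 29 30 21
f 30 19 31
f 30 31 21
f 31 19 32
f 31 32 21
f 32 19 33
f 32 33 21
f 33 19 34
f 33 34 21
f 34 19 20
f 34 20 21
f 36 38 35
f 39 36 35
f 35 38 37
f 37 39 35
f 36 42 38
f 40 36 39
f 40 42 36
f 38 42 37
f 41 39 37
f 37 42 41
f 41 40 39
f 42 40 41
f 44 43 46
f 44 46 45
f 46 43 47
f 46 47 45
f 47 43 48
f 47 48 45
f 48 43 49
f 48 49 45
f 49 43 50
f 49 50 45
f 50 43 51
f 50 51 45
f 51 43 52
f 51 52 45
f 52 43 53
f 52 53 45
f 53 43 54
f 53 54 45
f 54 43 44
f 54 44 45



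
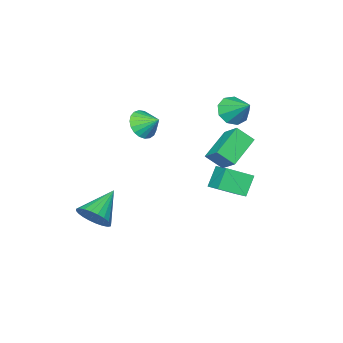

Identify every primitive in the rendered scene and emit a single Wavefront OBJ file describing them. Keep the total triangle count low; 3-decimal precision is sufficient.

v -0.395 2.502 0.284
v -2.145 2.081 1.178
v -0.219 3.566 1.129
v -1.97 3.145 2.023
v 0.17 1.795 1.057
v -1.581 1.374 1.951
v 0.345 2.859 1.902
v -1.405 2.438 2.796
v -2.562 0.972 2.984
v -1.626 0.884 2.97
v -2.418 2.328 4.016
v -1.818 1.268 2.492
v -2.358 1.514 2.244
v -2.993 1.506 2.342
v -3.427 1.248 2.741
v -3.455 0.861 3.254
v -3.066 0.526 3.64
v -2.441 0.399 3.72
v -1.872 0.541 3.455
v 1.175 -1.744 2.241
v 1.558 -1.189 1.586
v 0.925 -0.796 2.899
v 1.185 -1.207 1.47
v 0.81 -1.317 1.487
v 0.499 -1.502 1.635
v 0.304 -1.728 1.887
v 0.26 -1.957 2.201
v 0.374 -2.149 2.522
v 0.627 -2.271 2.794
v 0.974 -2.302 2.971
v 1.356 -2.237 3.021
v 1.707 -2.086 2.937
v 1.965 -1.876 2.733
v 2.087 -1.643 2.443
v 2.052 -1.428 2.119
v 1.864 -1.267 1.816
v -2.069 0.244 -1.309
v -1.547 1.564 -0.638
v -3.274 1.074 -2.004
v -2.752 2.394 -1.334
v -1.268 0.486 -2.406
v -0.746 1.806 -1.736
v -2.473 1.316 -3.102
v -1.951 2.636 -2.431
v 4.455 -1.87 -3.417
v 4.922 -1.496 -2.567
v 2.745 -2.27 -2.303
v 4.747 -1.161 -2.714
v 4.528 -0.934 -2.969
v 4.297 -0.849 -3.292
v 4.091 -0.92 -3.634
v 3.94 -1.135 -3.943
v 3.867 -1.462 -4.172
v 3.884 -1.851 -4.286
v 3.987 -2.243 -4.268
v 4.162 -2.578 -4.12
v 4.382 -2.805 -3.866
v 4.612 -2.89 -3.543
v 4.819 -2.82 -3.201
v 4.97 -2.604 -2.892
v 5.043 -2.277 -2.663
v 5.026 -1.888 -2.548
f 2 4 1
f 5 2 1
f 1 4 3
f 3 5 1
f 2 8 4
f 6 2 5
f 6 8 2
f 4 8 3
f 7 5 3
f 3 8 7
f 7 6 5
f 8 6 7
f 10 9 12
f 10 12 11
f 12 9 13
f 12 13 11
f 13 9 14
f 13 14 11
f 14 9 15
f 14 15 11
f 15 9 16
f 15 16 11
f 16 9 17
f 16 17 11
f 17 9 18
f 17 18 11
f 18 9 19
f 18 19 11
f 19 9 10
f 19 10 11
f 21 20 23
f 21 23 22
f 23 20 24
f 23 24 22
f 24 20 25
f 24 25 22
f 25 20 26
f 25 26 22
f 26 20 27
f 26 27 22
f 27 20 28
f 27 28 22
f 28 20 29
f 28 29 22
f 29 20 30
f 29 30 22
f 30 20 31
f 30 31 22
f 31 20 32
f 31 32 22
f 32 20 33
f 32 33 22
f 33 20 34
f 33 34 22
f 34 20 35
f 34 35 22
f 35 20 36
f 35 36 22
f 36 20 21
f 36 21 22
f 38 40 37
f 41 38 37
f 37 40 39
f 39 41 37
f 38 44 40
f 42 38 41
f 42 44 38
f 40 44 39
f 43 41 39
f 39 44 43
f 43 42 41
f 44 42 43
f 46 45 48
f 46 48 47
f 48 45 49
f 48 49 47
f 49 45 50
f 49 50 47
f 50 45 51
f 50 51 47
f 51 45 52
f 51 52 47
f 52 45 53
f 52 53 47
f 53 45 54
f 53 54 47
f 54 45 55
f 54 55 47
f 55 45 56
f 55 56 47
f 56 45 57
f 56 57 47
f 57 45 58
f 57 58 47
f 58 45 59
f 58 59 47
f 59 45 60
f 59 60 47
f 60 45 61
f 60 61 47
f 61 45 62
f 61 62 47
f 62 45 46
f 62 46 47



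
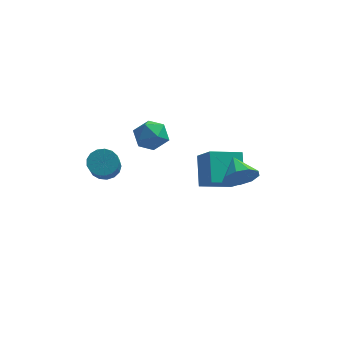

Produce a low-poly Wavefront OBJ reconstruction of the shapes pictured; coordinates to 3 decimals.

v 2.05 1.7 -0.625
v 1.822 3.136 0.704
v 1.312 2.66 -1.789
v 1.084 4.096 -0.46
v 3.716 2.404 -1.1
v 3.488 3.84 0.229
v 2.978 3.364 -2.264
v 2.75 4.8 -0.935
v 3.628 0.874 0.562
v 4.158 1.411 -0.109
v 3.112 2.126 1.158
v 3.53 1.272 -0.361
v 2.948 0.946 -0.181
v 2.684 0.587 0.347
v 2.862 0.361 0.976
v 3.399 0.376 1.41
v 4.043 0.623 1.448
v 4.493 0.988 1.072
v 4.538 1.299 0.457
v -3.296 0.429 1.23
v -2.53 0.224 0.983
v -2.439 -1.094 2.363
v -3.204 -0.889 2.61
v -2.47 0.51 1.253
v -2.379 -0.808 2.632
v -2.599 0.777 1.517
v -2.507 -0.541 2.896
v -2.887 0.965 1.715
v -2.796 -0.353 3.094
v -3.269 1.03 1.803
v -3.178 -0.288 3.182
v -3.657 0.957 1.759
v -3.566 -0.361 3.138
v -3.963 0.763 1.594
v -3.871 -0.555 2.973
v -4.115 0.493 1.346
v -4.024 -0.825 2.725
v -4.08 0.208 1.071
v -3.988 -1.11 2.451
v -3.865 -0.026 0.833
v -3.774 -1.344 2.213
v -3.52 -0.156 0.686
v -3.428 -1.474 2.065
v -3.123 -0.152 0.664
v -3.032 -1.47 2.043
v -2.766 -0.015 0.771
v -2.675 -1.333 2.15
v -2.12 2.567 2.504
v -1.591 3.15 1.823
v -0.729 1.67 2.817
v -0.2 2.253 2.136
v -0.524 2.667 3.034
v -1.384 3.222 2.841
v -0.936 1.598 1.799
v -1.796 2.153 1.606
v -0.859 2.552 1.388
v -0.605 3.212 2.151
v -1.715 1.608 2.489
v -1.461 2.268 3.252
f 2 4 1
f 5 2 1
f 1 4 3
f 3 5 1
f 2 8 4
f 6 2 5
f 6 8 2
f 4 8 3
f 7 5 3
f 3 8 7
f 7 6 5
f 8 6 7
f 10 9 12
f 10 12 11
f 12 9 13
f 12 13 11
f 13 9 14
f 13 14 11
f 14 9 15
f 14 15 11
f 15 9 16
f 15 16 11
f 16 9 17
f 16 17 11
f 17 9 18
f 17 18 11
f 18 9 19
f 18 19 11
f 19 9 10
f 19 10 11
f 21 20 24
f 21 24 22
f 22 24 25
f 22 25 23
f 24 20 26
f 24 26 25
f 25 26 27
f 25 27 23
f 26 20 28
f 26 28 27
f 27 28 29
f 27 29 23
f 28 20 30
f 28 30 29
f 29 30 31
f 29 31 23
f 30 20 32
f 30 32 31
f 31 32 33
f 31 33 23
f 32 20 34
f 32 34 33
f 33 34 35
f 33 35 23
f 34 20 36
f 34 36 35
f 35 36 37
f 35 37 23
f 36 20 38
f 36 38 37
f 37 38 39
f 37 39 23
f 38 20 40
f 38 40 39
f 39 40 41
f 39 41 23
f 40 20 42
f 40 42 41
f 41 42 43
f 41 43 23
f 42 20 44
f 42 44 43
f 43 44 45
f 43 45 23
f 44 20 46
f 44 46 45
f 45 46 47
f 45 47 23
f 46 20 21
f 46 21 47
f 47 21 22
f 47 22 23
f 48 59 53
f 48 53 49
f 48 49 55
f 48 55 58
f 48 58 59
f 49 53 57
f 53 59 52
f 59 58 50
f 58 55 54
f 55 49 56
f 51 57 52
f 51 52 50
f 51 50 54
f 51 54 56
f 51 56 57
f 52 57 53
f 50 52 59
f 54 50 58
f 56 54 55
f 57 56 49



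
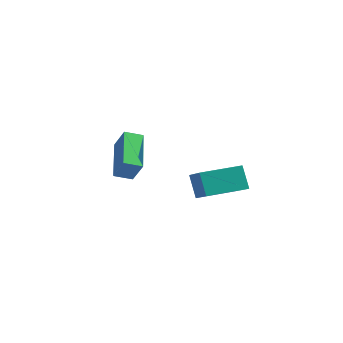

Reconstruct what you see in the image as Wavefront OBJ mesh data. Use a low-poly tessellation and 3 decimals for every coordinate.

v 2.489 -1.278 1.276
v 1.923 -1 2.367
v 3.519 0.314 1.405
v 2.953 0.592 2.495
v 3.647 -2.092 2.085
v 3.081 -1.814 3.175
v 4.677 -0.5 2.213
v 4.111 -0.222 3.304
v -1.286 -2.169 1.803
v -2.456 -0.687 2.811
v -0.727 -1.536 1.522
v -1.896 -0.054 2.531
v -0.584 -2.326 2.849
v -1.753 -0.844 3.858
v -0.024 -1.693 2.569
v -1.194 -0.211 3.577
f 2 4 1
f 5 2 1
f 1 4 3
f 3 5 1
f 2 8 4
f 6 2 5
f 6 8 2
f 4 8 3
f 7 5 3
f 3 8 7
f 7 6 5
f 8 6 7
f 10 12 9
f 13 10 9
f 9 12 11
f 11 13 9
f 10 16 12
f 14 10 13
f 14 16 10
f 12 16 11
f 15 13 11
f 11 16 15
f 15 14 13
f 16 14 15



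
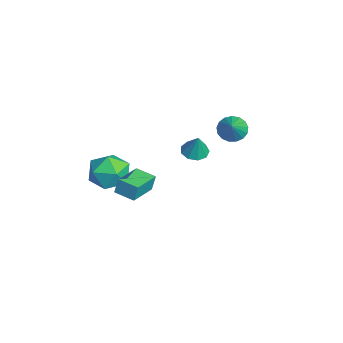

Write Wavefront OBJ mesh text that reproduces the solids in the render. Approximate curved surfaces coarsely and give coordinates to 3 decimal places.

v -1.854 3.186 -2.024
v -1.412 2.929 -2.587
v -0.806 2.914 -1.076
v -1.335 3.284 -2.57
v -1.377 3.617 -2.429
v -1.528 3.851 -2.195
v -1.754 3.932 -1.922
v -2.003 3.843 -1.672
v -2.218 3.603 -1.503
v -2.35 3.267 -1.453
v -2.368 2.913 -1.535
v -2.268 2.622 -1.728
v -2.074 2.459 -1.989
v -1.83 2.463 -2.258
v -1.591 2.633 -2.474
v 2.7 -3.158 -2.377
v 2.68 -2.965 -1.539
v 1.495 -2.154 -2.638
v 1.475 -1.961 -1.8
v 3.385 -2.379 -2.54
v 3.365 -2.186 -1.702
v 2.18 -1.375 -2.801
v 2.16 -1.182 -1.963
v -0.481 -2.103 -4.282
v -0.143 -2.648 -3.32
v -2.057 -3.112 -4.3
v -1.719 -3.657 -3.338
v -2.011 -2.539 -3.297
v -1.037 -1.915 -3.286
v -1.163 -3.845 -4.334
v -0.189 -3.221 -4.323
v -0.564 -3.724 -3.352
v -1.088 -2.917 -2.711
v -1.112 -2.843 -4.909
v -1.636 -2.036 -4.268
v 0.598 0.908 -1.554
v 1.064 1.361 -1.752
v 1.002 0.992 -0.406
v 0.672 1.58 -1.629
v 0.245 1.484 -1.472
v -0.017 1.118 -1.353
v 0.009 0.655 -1.328
v 0.31 0.309 -1.409
v 0.745 0.244 -1.558
v 1.112 0.49 -1.705
v 1.238 0.931 -1.781
f 2 1 4
f 2 4 3
f 4 1 5
f 4 5 3
f 5 1 6
f 5 6 3
f 6 1 7
f 6 7 3
f 7 1 8
f 7 8 3
f 8 1 9
f 8 9 3
f 9 1 10
f 9 10 3
f 10 1 11
f 10 11 3
f 11 1 12
f 11 12 3
f 12 1 13
f 12 13 3
f 13 1 14
f 13 14 3
f 14 1 15
f 14 15 3
f 15 1 2
f 15 2 3
f 17 19 16
f 20 17 16
f 16 19 18
f 18 20 16
f 17 23 19
f 21 17 20
f 21 23 17
f 19 23 18
f 22 20 18
f 18 23 22
f 22 21 20
f 23 21 22
f 24 35 29
f 24 29 25
f 24 25 31
f 24 31 34
f 24 34 35
f 25 29 33
f 29 35 28
f 35 34 26
f 34 31 30
f 31 25 32
f 27 33 28
f 27 28 26
f 27 26 30
f 27 30 32
f 27 32 33
f 28 33 29
f 26 28 35
f 30 26 34
f 32 30 31
f 33 32 25
f 37 36 39
f 37 39 38
f 39 36 40
f 39 40 38
f 40 36 41
f 40 41 38
f 41 36 42
f 41 42 38
f 42 36 43
f 42 43 38
f 43 36 44
f 43 44 38
f 44 36 45
f 44 45 38
f 45 36 46
f 45 46 38
f 46 36 37
f 46 37 38



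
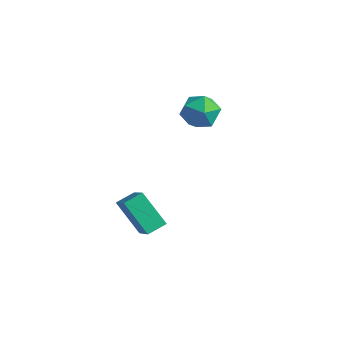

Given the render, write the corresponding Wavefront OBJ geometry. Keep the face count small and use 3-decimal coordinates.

v -3.004 4.813 2.979
v -2.547 4.627 2.184
v -3.053 3.333 3.296
v -2.596 3.147 2.501
v -2.155 3.58 3.205
v -2.125 4.494 3.008
v -3.475 3.466 2.472
v -3.445 4.38 2.275
v -2.838 3.795 1.87
v -2.022 3.865 2.323
v -3.578 4.095 3.157
v -2.762 4.165 3.61
v -1.011 -0.955 -0.942
v -2.186 -1.107 0.277
v -0.83 -0.16 -0.668
v -2.005 -0.312 0.551
v 0.205 -1.608 0.149
v -0.97 -1.76 1.368
v 0.386 -0.813 0.423
v -0.789 -0.965 1.642
f 1 12 6
f 1 6 2
f 1 2 8
f 1 8 11
f 1 11 12
f 2 6 10
f 6 12 5
f 12 11 3
f 11 8 7
f 8 2 9
f 4 10 5
f 4 5 3
f 4 3 7
f 4 7 9
f 4 9 10
f 5 10 6
f 3 5 12
f 7 3 11
f 9 7 8
f 10 9 2
f 14 16 13
f 17 14 13
f 13 16 15
f 15 17 13
f 14 20 16
f 18 14 17
f 18 20 14
f 16 20 15
f 19 17 15
f 15 20 19
f 19 18 17
f 20 18 19



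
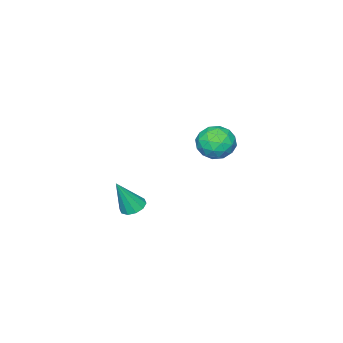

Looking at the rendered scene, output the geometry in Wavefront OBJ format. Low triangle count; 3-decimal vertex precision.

v 3.257 1.34 -2.426
v 3.542 0.895 -2.641
v 3.883 1.04 -0.974
v 3.747 1.181 -2.67
v 3.764 1.527 -2.607
v 3.588 1.801 -2.474
v 3.285 1.9 -2.323
v 2.971 1.784 -2.212
v 2.767 1.499 -2.182
v 2.749 1.153 -2.246
v 2.926 0.878 -2.379
v 3.228 0.78 -2.529
v -2.342 1.862 -0.778
v -1.549 1.969 -1.198
v -2.311 0.431 -1.082
v -1.518 0.538 -1.502
v -1.569 0.632 -0.605
v -1.589 1.516 -0.417
v -2.271 0.884 -1.863
v -2.291 1.768 -1.675
v -1.505 1.364 -1.869
v -1.071 1.209 -1.091
v -2.789 1.191 -1.189
v -2.355 1.036 -0.411
v -1.949 2.041 -0.961
v -1.911 0.359 -1.319
v -1.942 0.414 -0.791
v -1.476 0.477 -1.038
v -1.972 1.775 -0.502
v -1.506 1.838 -0.749
v -1.518 1.052 -0.4
v -2.354 0.562 -1.531
v -1.888 0.625 -1.778
v -2.384 1.923 -1.242
v -1.918 1.986 -1.489
v -2.342 1.348 -1.88
v -1.456 1.749 -1.603
v -1.438 0.908 -1.782
v -1.881 1.111 -1.994
v -1.892 1.631 -1.883
v -1.202 1.657 -1.146
v -1.183 0.816 -1.324
v -1.213 0.871 -0.797
v -1.225 1.391 -0.686
v -1.176 1.302 -1.54
v -2.677 1.584 -0.956
v -2.658 0.743 -1.134
v -2.635 1.009 -1.594
v -2.647 1.529 -1.483
v -2.422 1.492 -0.498
v -2.404 0.651 -0.677
v -1.968 0.769 -0.397
v -1.979 1.289 -0.286
v -2.684 1.098 -0.74
f 2 1 4
f 2 4 3
f 4 1 5
f 4 5 3
f 5 1 6
f 5 6 3
f 6 1 7
f 6 7 3
f 7 1 8
f 7 8 3
f 8 1 9
f 8 9 3
f 9 1 10
f 9 10 3
f 10 1 11
f 10 11 3
f 11 1 12
f 11 12 3
f 12 1 2
f 12 2 3
f 13 50 29
f 50 24 53
f 29 53 18
f 50 53 29
f 13 29 25
f 29 18 30
f 25 30 14
f 29 30 25
f 13 25 34
f 25 14 35
f 34 35 20
f 25 35 34
f 13 34 46
f 34 20 49
f 46 49 23
f 34 49 46
f 13 46 50
f 46 23 54
f 50 54 24
f 46 54 50
f 14 30 41
f 30 18 44
f 41 44 22
f 30 44 41
f 18 53 31
f 53 24 52
f 31 52 17
f 53 52 31
f 24 54 51
f 54 23 47
f 51 47 15
f 54 47 51
f 23 49 48
f 49 20 36
f 48 36 19
f 49 36 48
f 20 35 40
f 35 14 37
f 40 37 21
f 35 37 40
f 16 42 28
f 42 22 43
f 28 43 17
f 42 43 28
f 16 28 26
f 28 17 27
f 26 27 15
f 28 27 26
f 16 26 33
f 26 15 32
f 33 32 19
f 26 32 33
f 16 33 38
f 33 19 39
f 38 39 21
f 33 39 38
f 16 38 42
f 38 21 45
f 42 45 22
f 38 45 42
f 17 43 31
f 43 22 44
f 31 44 18
f 43 44 31
f 15 27 51
f 27 17 52
f 51 52 24
f 27 52 51
f 19 32 48
f 32 15 47
f 48 47 23
f 32 47 48
f 21 39 40
f 39 19 36
f 40 36 20
f 39 36 40
f 22 45 41
f 45 21 37
f 41 37 14
f 45 37 41



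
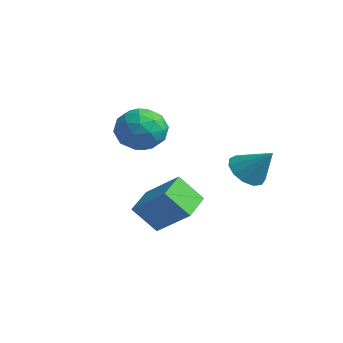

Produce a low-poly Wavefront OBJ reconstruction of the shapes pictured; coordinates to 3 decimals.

v -0.934 -0.599 -0.019
v -1.558 -1.4 1.165
v 0.515 0.034 1.172
v -0.108 -0.767 2.356
v -0.052 -1.873 -0.416
v -0.675 -2.674 0.768
v 1.398 -1.24 0.775
v 0.774 -2.041 1.959
v -3.221 0.572 4.454
v -2.837 0.006 3.431
v -5.043 -0.186 4.189
v -4.659 -0.752 3.166
v -4.249 -1.123 4.265
v -3.123 -0.654 4.428
v -4.757 0.474 3.192
v -3.631 0.943 3.355
v -3.787 -0.054 2.651
v -3.472 -1.041 3.314
v -4.408 0.861 4.306
v -4.093 -0.126 4.969
v -2.869 0.356 3.966
v -5.011 -0.536 3.654
v -4.769 -0.754 4.3
v -4.544 -1.086 3.699
v -3.037 -0.033 4.552
v -2.812 -0.365 3.951
v -3.641 -1.029 4.441
v -5.068 0.185 3.669
v -4.843 -0.147 3.068
v -3.336 0.906 3.921
v -3.111 0.574 3.32
v -4.239 0.849 3.179
v -3.202 -0.012 2.906
v -4.272 -0.457 2.75
v -4.33 0.263 2.765
v -3.668 0.539 2.861
v -3.017 -0.592 3.296
v -4.087 -1.038 3.14
v -3.846 -1.256 3.786
v -3.185 -0.981 3.882
v -3.575 -0.627 2.837
v -3.793 0.858 4.48
v -4.863 0.412 4.324
v -4.695 0.801 3.738
v -4.034 1.076 3.834
v -3.608 0.277 4.87
v -4.678 -0.168 4.714
v -4.212 -0.719 4.759
v -3.55 -0.443 4.855
v -4.305 0.447 4.783
v 0.758 1.986 2.399
v 1.495 1.769 1.823
v 1.842 2.474 3.601
v 1.372 2.286 1.724
v 1.054 2.708 1.84
v 0.642 2.901 2.132
v 0.267 2.803 2.51
v 0.048 2.446 2.852
v 0.055 1.943 3.05
v 0.285 1.454 3.042
v 0.665 1.133 2.829
v 1.075 1.083 2.48
v 1.385 1.32 2.105
f 2 4 1
f 5 2 1
f 1 4 3
f 3 5 1
f 2 8 4
f 6 2 5
f 6 8 2
f 4 8 3
f 7 5 3
f 3 8 7
f 7 6 5
f 8 6 7
f 9 46 25
f 46 20 49
f 25 49 14
f 46 49 25
f 9 25 21
f 25 14 26
f 21 26 10
f 25 26 21
f 9 21 30
f 21 10 31
f 30 31 16
f 21 31 30
f 9 30 42
f 30 16 45
f 42 45 19
f 30 45 42
f 9 42 46
f 42 19 50
f 46 50 20
f 42 50 46
f 10 26 37
f 26 14 40
f 37 40 18
f 26 40 37
f 14 49 27
f 49 20 48
f 27 48 13
f 49 48 27
f 20 50 47
f 50 19 43
f 47 43 11
f 50 43 47
f 19 45 44
f 45 16 32
f 44 32 15
f 45 32 44
f 16 31 36
f 31 10 33
f 36 33 17
f 31 33 36
f 12 38 24
f 38 18 39
f 24 39 13
f 38 39 24
f 12 24 22
f 24 13 23
f 22 23 11
f 24 23 22
f 12 22 29
f 22 11 28
f 29 28 15
f 22 28 29
f 12 29 34
f 29 15 35
f 34 35 17
f 29 35 34
f 12 34 38
f 34 17 41
f 38 41 18
f 34 41 38
f 13 39 27
f 39 18 40
f 27 40 14
f 39 40 27
f 11 23 47
f 23 13 48
f 47 48 20
f 23 48 47
f 15 28 44
f 28 11 43
f 44 43 19
f 28 43 44
f 17 35 36
f 35 15 32
f 36 32 16
f 35 32 36
f 18 41 37
f 41 17 33
f 37 33 10
f 41 33 37
f 52 51 54
f 52 54 53
f 54 51 55
f 54 55 53
f 55 51 56
f 55 56 53
f 56 51 57
f 56 57 53
f 57 51 58
f 57 58 53
f 58 51 59
f 58 59 53
f 59 51 60
f 59 60 53
f 60 51 61
f 60 61 53
f 61 51 62
f 61 62 53
f 62 51 63
f 62 63 53
f 63 51 52
f 63 52 53



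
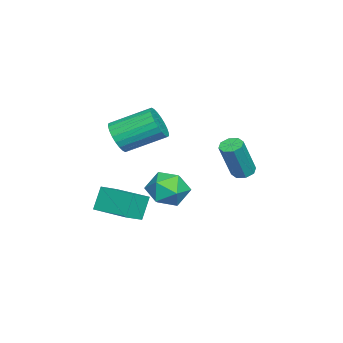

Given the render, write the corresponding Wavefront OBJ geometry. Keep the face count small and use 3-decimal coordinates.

v -1.592 3.902 -2.195
v -1.102 4.13 -2.344
v -0.359 3.746 -0.495
v -0.848 3.518 -0.345
v -1.373 4.417 -2.176
v -0.629 4.033 -0.326
v -1.771 4.402 -2.019
v -1.028 4.019 -0.169
v -2.065 4.094 -1.965
v -1.321 3.711 -0.115
v -2.081 3.674 -2.045
v -1.338 3.29 -0.196
v -1.811 3.387 -2.214
v -1.067 3.003 -0.364
v -1.412 3.401 -2.371
v -0.669 3.018 -0.521
v -1.119 3.709 -2.425
v -0.375 3.326 -0.575
v 1.957 -0.623 0.775
v 2.727 -0.606 1.135
v 2.272 1.08 2.026
v 1.503 1.063 1.665
v 2.784 -0.441 0.853
v 2.329 1.244 1.744
v 2.715 -0.304 0.559
v 2.261 1.381 1.45
v 2.531 -0.216 0.297
v 2.077 1.47 1.188
v 2.26 -0.189 0.109
v 1.805 1.496 1
v 1.942 -0.229 0.022
v 1.488 1.457 0.912
v 1.627 -0.328 0.049
v 1.172 1.357 0.94
v 1.362 -0.473 0.187
v 0.908 1.213 1.078
v 1.188 -0.64 0.414
v 0.733 1.046 1.305
v 1.131 -0.804 0.696
v 0.676 0.881 1.587
v 1.199 -0.941 0.99
v 0.745 0.744 1.881
v 1.383 -1.03 1.252
v 0.929 0.656 2.143
v 1.655 -1.056 1.44
v 1.2 0.629 2.331
v 1.972 -1.017 1.528
v 1.518 0.669 2.418
v 2.288 -0.917 1.5
v 1.833 0.768 2.391
v 2.552 -0.773 1.362
v 2.098 0.913 2.253
v -1.752 1.528 -3.715
v -1.205 1.05 -4.517
v -1.875 -0.01 -2.883
v -1.328 -0.488 -3.685
v -0.824 0.21 -3.027
v -0.749 1.16 -3.542
v -2.331 -0.12 -3.858
v -2.256 0.83 -4.373
v -1.563 0.031 -4.606
v -0.631 0.235 -4.093
v -2.449 0.805 -3.307
v -1.517 1.009 -2.794
v 2.802 -0.739 -3.214
v 2.259 -0.573 -2.123
v 3.613 0.928 -3.065
v 3.07 1.094 -1.974
v 3.61 -1.174 -2.746
v 3.067 -1.008 -1.655
v 4.421 0.493 -2.597
v 3.878 0.659 -1.506
f 2 1 5
f 2 5 3
f 3 5 6
f 3 6 4
f 5 1 7
f 5 7 6
f 6 7 8
f 6 8 4
f 7 1 9
f 7 9 8
f 8 9 10
f 8 10 4
f 9 1 11
f 9 11 10
f 10 11 12
f 10 12 4
f 11 1 13
f 11 13 12
f 12 13 14
f 12 14 4
f 13 1 15
f 13 15 14
f 14 15 16
f 14 16 4
f 15 1 17
f 15 17 16
f 16 17 18
f 16 18 4
f 17 1 2
f 17 2 18
f 18 2 3
f 18 3 4
f 20 19 23
f 20 23 21
f 21 23 24
f 21 24 22
f 23 19 25
f 23 25 24
f 24 25 26
f 24 26 22
f 25 19 27
f 25 27 26
f 26 27 28
f 26 28 22
f 27 19 29
f 27 29 28
f 28 29 30
f 28 30 22
f 29 19 31
f 29 31 30
f 30 31 32
f 30 32 22
f 31 19 33
f 31 33 32
f 32 33 34
f 32 34 22
f 33 19 35
f 33 35 34
f 34 35 36
f 34 36 22
f 35 19 37
f 35 37 36
f 36 37 38
f 36 38 22
f 37 19 39
f 37 39 38
f 38 39 40
f 38 40 22
f 39 19 41
f 39 41 40
f 40 41 42
f 40 42 22
f 41 19 43
f 41 43 42
f 42 43 44
f 42 44 22
f 43 19 45
f 43 45 44
f 44 45 46
f 44 46 22
f 45 19 47
f 45 47 46
f 46 47 48
f 46 48 22
f 47 19 49
f 47 49 48
f 48 49 50
f 48 50 22
f 49 19 51
f 49 51 50
f 50 51 52
f 50 52 22
f 51 19 20
f 51 20 52
f 52 20 21
f 52 21 22
f 53 64 58
f 53 58 54
f 53 54 60
f 53 60 63
f 53 63 64
f 54 58 62
f 58 64 57
f 64 63 55
f 63 60 59
f 60 54 61
f 56 62 57
f 56 57 55
f 56 55 59
f 56 59 61
f 56 61 62
f 57 62 58
f 55 57 64
f 59 55 63
f 61 59 60
f 62 61 54
f 66 68 65
f 69 66 65
f 65 68 67
f 67 69 65
f 66 72 68
f 70 66 69
f 70 72 66
f 68 72 67
f 71 69 67
f 67 72 71
f 71 70 69
f 72 70 71



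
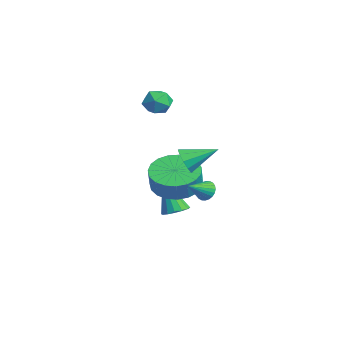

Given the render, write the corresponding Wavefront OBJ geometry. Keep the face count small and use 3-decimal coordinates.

v -2.29 -1.357 -2.501
v -1.874 -0.964 -2.263
v -2.91 -1.743 -0.779
v -2.135 -0.786 -2.317
v -2.438 -0.76 -2.42
v -2.701 -0.895 -2.545
v -2.854 -1.154 -2.658
v -2.856 -1.467 -2.729
v -2.706 -1.75 -2.739
v -2.445 -1.929 -2.685
v -2.142 -1.954 -2.581
v -1.879 -1.819 -2.456
v -1.726 -1.561 -2.343
v -1.724 -1.248 -2.272
v -1.185 -1.673 -0.443
v -0.616 -0.759 -0.517
v -0.186 -0.952 0.41
v -0.755 -1.867 0.483
v -0.991 -0.619 -0.314
v -0.561 -0.812 0.613
v -1.4 -0.662 -0.133
v -0.97 -0.855 0.794
v -1.772 -0.879 -0.006
v -1.341 -1.072 0.921
v -2.042 -1.234 0.046
v -1.612 -1.427 0.973
v -2.164 -1.665 0.012
v -1.734 -1.858 0.939
v -2.117 -2.097 -0.1
v -1.687 -2.291 0.827
v -1.909 -2.456 -0.271
v -1.479 -2.65 0.656
v -1.575 -2.68 -0.472
v -1.145 -2.873 0.455
v -1.174 -2.73 -0.669
v -0.744 -2.923 0.258
v -0.775 -2.597 -0.826
v -0.345 -2.79 0.101
v -0.447 -2.304 -0.917
v -0.017 -2.497 0.01
v -0.247 -1.902 -0.927
v 0.183 -2.096 0
v -0.208 -1.461 -0.852
v 0.222 -1.654 0.075
v -0.339 -1.056 -0.707
v 0.091 -1.25 0.22
v 1.506 -2.146 1.912
v 1.793 -2.452 2.409
v 1.814 -0.894 2.508
v 2.071 -2.387 2.126
v 2.133 -2.229 1.762
v 1.956 -2.039 1.455
v 1.607 -1.891 1.323
v 1.219 -1.839 1.416
v 0.941 -1.905 1.698
v 0.879 -2.063 2.062
v 1.056 -2.253 2.369
v 1.405 -2.401 2.501
v -3.802 -1.554 3.798
v -3.088 -1.5 3.917
v -3.592 -2.14 2.803
v -2.878 -2.086 2.922
v -3.286 -2.508 3.349
v -3.416 -2.146 3.964
v -3.264 -1.494 2.756
v -3.394 -1.132 3.371
v -2.756 -1.463 3.273
v -2.77 -2.09 3.639
v -3.91 -1.55 3.081
v -3.924 -2.177 3.447
v 0.508 -0.972 -0.245
v 0.806 -1.083 -0.643
v 0.872 -1.828 0.265
v 0.927 -0.967 -0.536
v 0.984 -0.852 -0.383
v 0.968 -0.756 -0.21
v 0.883 -0.692 -0.042
v 0.74 -0.671 0.095
v 0.562 -0.696 0.181
v 0.376 -0.763 0.201
v 0.21 -0.862 0.154
v 0.089 -0.977 0.046
v 0.032 -1.092 -0.106
v 0.047 -1.189 -0.279
v 0.133 -1.252 -0.447
v 0.276 -1.273 -0.584
v 0.453 -1.248 -0.67
v 0.64 -1.182 -0.691
f 2 1 4
f 2 4 3
f 4 1 5
f 4 5 3
f 5 1 6
f 5 6 3
f 6 1 7
f 6 7 3
f 7 1 8
f 7 8 3
f 8 1 9
f 8 9 3
f 9 1 10
f 9 10 3
f 10 1 11
f 10 11 3
f 11 1 12
f 11 12 3
f 12 1 13
f 12 13 3
f 13 1 14
f 13 14 3
f 14 1 2
f 14 2 3
f 16 15 19
f 16 19 17
f 17 19 20
f 17 20 18
f 19 15 21
f 19 21 20
f 20 21 22
f 20 22 18
f 21 15 23
f 21 23 22
f 22 23 24
f 22 24 18
f 23 15 25
f 23 25 24
f 24 25 26
f 24 26 18
f 25 15 27
f 25 27 26
f 26 27 28
f 26 28 18
f 27 15 29
f 27 29 28
f 28 29 30
f 28 30 18
f 29 15 31
f 29 31 30
f 30 31 32
f 30 32 18
f 31 15 33
f 31 33 32
f 32 33 34
f 32 34 18
f 33 15 35
f 33 35 34
f 34 35 36
f 34 36 18
f 35 15 37
f 35 37 36
f 36 37 38
f 36 38 18
f 37 15 39
f 37 39 38
f 38 39 40
f 38 40 18
f 39 15 41
f 39 41 40
f 40 41 42
f 40 42 18
f 41 15 43
f 41 43 42
f 42 43 44
f 42 44 18
f 43 15 45
f 43 45 44
f 44 45 46
f 44 46 18
f 45 15 16
f 45 16 46
f 46 16 17
f 46 17 18
f 48 47 50
f 48 50 49
f 50 47 51
f 50 51 49
f 51 47 52
f 51 52 49
f 52 47 53
f 52 53 49
f 53 47 54
f 53 54 49
f 54 47 55
f 54 55 49
f 55 47 56
f 55 56 49
f 56 47 57
f 56 57 49
f 57 47 58
f 57 58 49
f 58 47 48
f 58 48 49
f 59 70 64
f 59 64 60
f 59 60 66
f 59 66 69
f 59 69 70
f 60 64 68
f 64 70 63
f 70 69 61
f 69 66 65
f 66 60 67
f 62 68 63
f 62 63 61
f 62 61 65
f 62 65 67
f 62 67 68
f 63 68 64
f 61 63 70
f 65 61 69
f 67 65 66
f 68 67 60
f 72 71 74
f 72 74 73
f 74 71 75
f 74 75 73
f 75 71 76
f 75 76 73
f 76 71 77
f 76 77 73
f 77 71 78
f 77 78 73
f 78 71 79
f 78 79 73
f 79 71 80
f 79 80 73
f 80 71 81
f 80 81 73
f 81 71 82
f 81 82 73
f 82 71 83
f 82 83 73
f 83 71 84
f 83 84 73
f 84 71 85
f 84 85 73
f 85 71 86
f 85 86 73
f 86 71 87
f 86 87 73
f 87 71 88
f 87 88 73
f 88 71 72
f 88 72 73

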